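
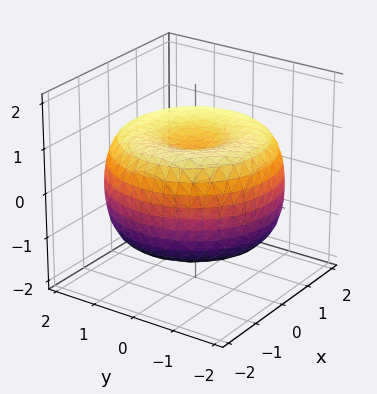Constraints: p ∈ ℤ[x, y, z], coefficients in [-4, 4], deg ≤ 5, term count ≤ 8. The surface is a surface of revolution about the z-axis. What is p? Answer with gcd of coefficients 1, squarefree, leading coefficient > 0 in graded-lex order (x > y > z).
x^4 + 2*x^2*y^2 + y^4 - 3*x^2 - 3*y^2 + 3*z^2 - 2

The degree is 4 — no degree-3 surface has this shape.
Symmetry: the surface is invariant under rotation about z: p = q(x² + y², z).
From the visible intercepts: a circular section at z = 0 has radius between 1 and 2.
These observations pin down the coefficients.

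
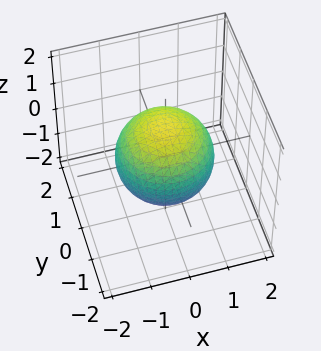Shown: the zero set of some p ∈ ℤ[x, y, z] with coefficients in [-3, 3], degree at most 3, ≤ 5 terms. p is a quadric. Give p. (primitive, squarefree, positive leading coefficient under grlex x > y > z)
2*x^2 + 2*y^2 + 2*z^2 - 3

(a) The degree is 2 — bounded and convex; a quadric.
(b) Symmetries: rotational symmetry about the z-axis ⇒ p depends on x, y only through x² + y²; mirror symmetry z ↦ −z ⇒ only even powers of z.
(c) From the visible intercepts: a circular section at z = -1 has radius between 0 and 1.
(d) These observations pin down the coefficients.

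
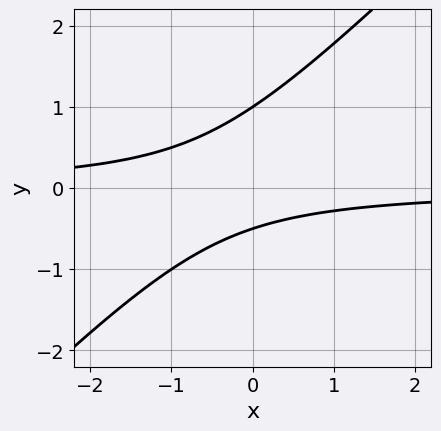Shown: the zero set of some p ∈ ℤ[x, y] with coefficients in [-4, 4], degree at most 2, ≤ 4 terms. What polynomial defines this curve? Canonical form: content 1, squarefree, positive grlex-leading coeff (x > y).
2*x*y - 2*y^2 + y + 1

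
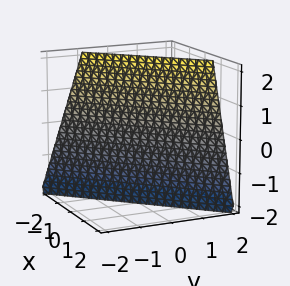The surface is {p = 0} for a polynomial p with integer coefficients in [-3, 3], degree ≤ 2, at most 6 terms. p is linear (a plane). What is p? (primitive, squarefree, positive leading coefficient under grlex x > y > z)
The degree is 1 — every cross-section is a straight line — this is a plane.
Against the integer gridlines: it meets the z-axis at z = -2 (among the integer gridlines).
The integer polynomial consistent with all of this is the stated p.

3*x - 3*y + z + 2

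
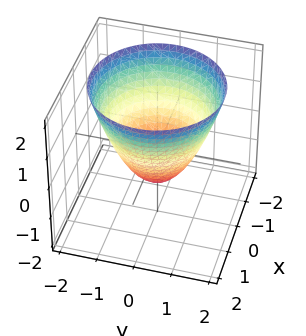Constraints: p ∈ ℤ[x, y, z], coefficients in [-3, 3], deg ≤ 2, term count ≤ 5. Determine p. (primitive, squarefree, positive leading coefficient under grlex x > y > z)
The degree is 2 — a generic line meets the surface in up to 2 points.
By symmetry, the surface is invariant under rotation about z: p = q(x² + y², z).
From the axis intercepts and sections: among the integer gridlines, it crosses the y-axis at y ∈ {-1, 1}; it meets the z-axis at z = -1 (among the integer gridlines); the x-axis gridline crossings are at x ∈ {-1, 1}.
Putting this together gives p.

x^2 + y^2 - z - 1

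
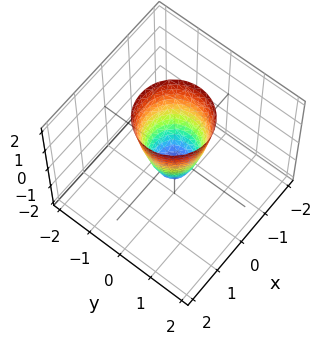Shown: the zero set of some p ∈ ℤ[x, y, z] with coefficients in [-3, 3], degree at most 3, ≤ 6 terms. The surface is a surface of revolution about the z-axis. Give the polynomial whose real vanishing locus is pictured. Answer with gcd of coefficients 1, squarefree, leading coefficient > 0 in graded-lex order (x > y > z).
First, deg p = 2.
Then, by symmetry, the z-axis is an axis of rotation, so x and y enter only as x² + y².
Then, against the integer gridlines: a circular section at z = 1 has radius between 0 and 1; one z-axis crossing is at z = -1.
Finally, solving for integer coefficients yields p as stated.

3*x^2 + 3*y^2 - z - 1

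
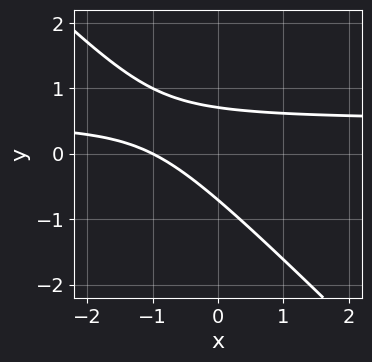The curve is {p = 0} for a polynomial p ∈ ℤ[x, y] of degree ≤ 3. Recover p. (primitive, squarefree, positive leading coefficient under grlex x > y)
2*x*y + 2*y^2 - x - 1

First, deg p = 2. The shape is more complex than any degree-1 curve.
Next, against the integer gridlines: it meets the x-axis at x = -1 (among the integer gridlines).
Finally, the integer polynomial consistent with all of this is the stated p.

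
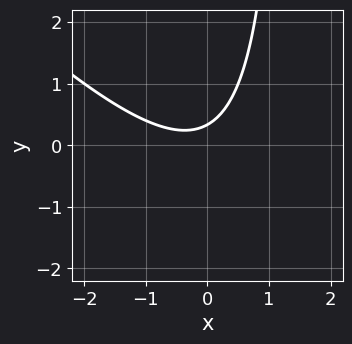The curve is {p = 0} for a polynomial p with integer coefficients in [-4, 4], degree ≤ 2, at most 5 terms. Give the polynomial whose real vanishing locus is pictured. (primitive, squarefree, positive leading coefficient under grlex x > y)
deg p = 2. No degree-1 curve has this shape.
Observable constraints: the curve avoids every integer x-axis point in the box.
Fitting integer coefficients to these (and the overall shape) gives p.

2*x^2 + 2*x*y + x - 3*y + 1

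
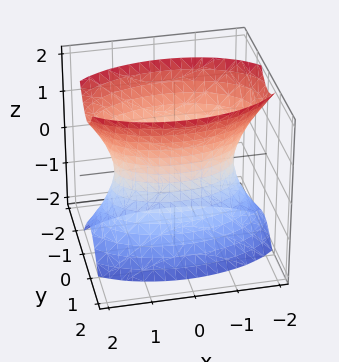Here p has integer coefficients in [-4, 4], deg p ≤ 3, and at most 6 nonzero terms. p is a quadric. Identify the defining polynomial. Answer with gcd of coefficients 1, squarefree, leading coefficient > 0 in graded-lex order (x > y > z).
x^2 + 3*y^2 - z^2 - 2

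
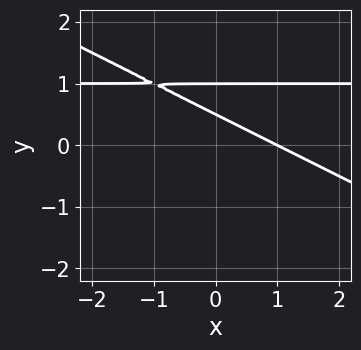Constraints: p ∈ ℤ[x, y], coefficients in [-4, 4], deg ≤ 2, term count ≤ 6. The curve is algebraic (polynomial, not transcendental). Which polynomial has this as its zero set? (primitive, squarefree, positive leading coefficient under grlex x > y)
x*y + 2*y^2 - x - 3*y + 1

1. Degree: the shape is more complex than any degree-1 curve, so deg p = 2.
2. From the axis intercepts and sections: one x-axis crossing is at x = 1; it crosses the y-axis at the gridline y = 1.
3. These observations pin down the coefficients.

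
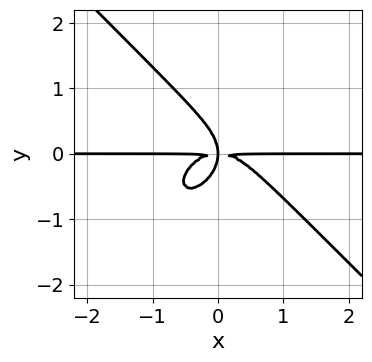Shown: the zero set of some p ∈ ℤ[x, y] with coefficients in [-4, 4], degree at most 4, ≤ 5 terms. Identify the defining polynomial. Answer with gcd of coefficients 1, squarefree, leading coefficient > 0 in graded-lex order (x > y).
x^3*y + y^4 + x*y^2

The degree is 4 — a generic line meets the curve in up to 4 points.
Checking where it meets the axes: the visible x-axis segment lies entirely on the curve.
Matching integer coefficients to the picture gives p.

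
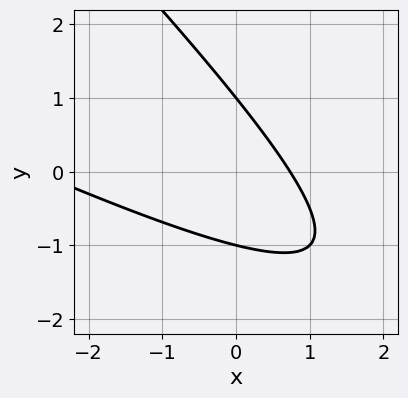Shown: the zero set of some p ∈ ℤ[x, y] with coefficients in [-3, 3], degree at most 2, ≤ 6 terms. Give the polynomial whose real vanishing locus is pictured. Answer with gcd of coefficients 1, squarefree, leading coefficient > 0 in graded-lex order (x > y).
x^2 + 3*x*y + 2*y^2 + 2*x - 2

(a) The degree is 2 — the shape is more complex than any degree-1 curve.
(b) Reading off the gridlines: the y-axis gridline crossings are at y ∈ {-1, 1}.
(c) The integer polynomial consistent with all of this is the stated p.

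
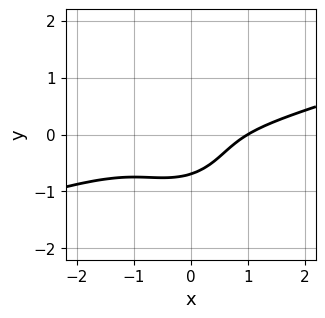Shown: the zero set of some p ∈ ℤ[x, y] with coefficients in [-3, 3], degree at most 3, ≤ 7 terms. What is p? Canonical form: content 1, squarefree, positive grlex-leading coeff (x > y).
First, deg p = 3. The shape is more complex than any degree-2 curve.
Next, against the integer gridlines: it crosses the x-axis at the gridline x = 1.
Finally, solving for integer coefficients yields p as stated.

x^3 - 3*x^2*y - 3*y^3 - 2*x*y - 1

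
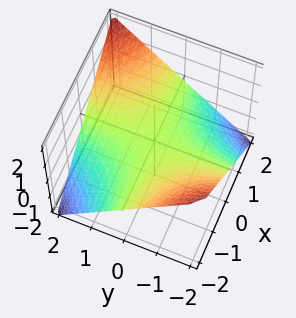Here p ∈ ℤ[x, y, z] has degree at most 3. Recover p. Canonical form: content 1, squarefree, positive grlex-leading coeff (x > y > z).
x*y - 2*z

1. deg p = 2. A hyperbolic paraboloid; a quadric.
2. Observable constraints: it meets the z-axis at z = 0 (among the integer gridlines); the visible x-axis segment lies entirely on the surface; the visible y-axis segment lies entirely on the surface.
3. Solving for integer coefficients yields p as stated.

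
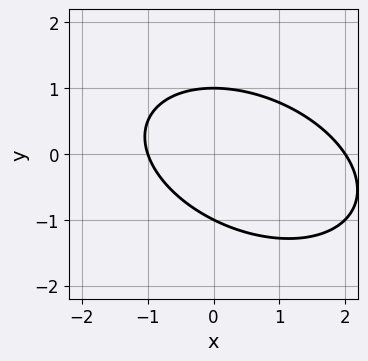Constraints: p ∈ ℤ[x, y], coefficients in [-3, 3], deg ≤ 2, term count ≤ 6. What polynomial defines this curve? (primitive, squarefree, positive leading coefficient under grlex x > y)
x^2 + x*y + 2*y^2 - x - 2

Degree: no degree-1 curve has this shape, so deg p = 2.
From the visible intercepts: the x-axis gridline crossings are at x ∈ {-1, 2}; among the integer gridlines, it crosses the y-axis at y ∈ {-1, 1}.
Putting this together gives p.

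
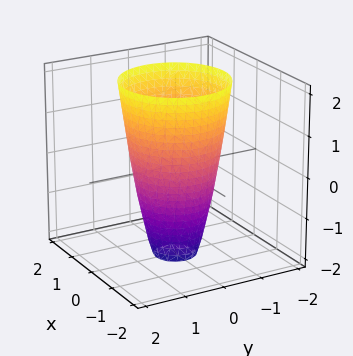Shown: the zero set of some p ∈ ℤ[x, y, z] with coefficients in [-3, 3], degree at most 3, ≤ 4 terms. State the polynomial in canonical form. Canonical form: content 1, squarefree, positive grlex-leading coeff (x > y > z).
3*x^2 + 3*y^2 - z - 3

First, the degree is 2 — a generic line meets the surface in up to 2 points.
Next, symmetries: every cross-section ⟂ z is a circle, so x, y appear only via x² + y².
Then, from the axis intercepts and sections: the x-axis gridline crossings are at x ∈ {-1, 1}; among the integer gridlines, it crosses the y-axis at y ∈ {-1, 1}; the surface avoids every integer z-axis point in the box.
Finally, putting this together gives p.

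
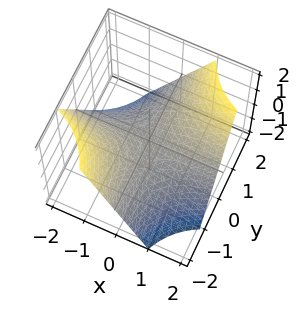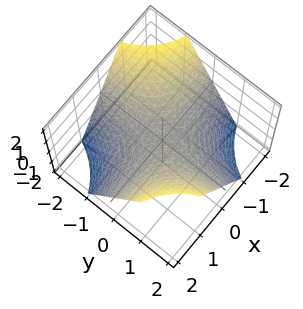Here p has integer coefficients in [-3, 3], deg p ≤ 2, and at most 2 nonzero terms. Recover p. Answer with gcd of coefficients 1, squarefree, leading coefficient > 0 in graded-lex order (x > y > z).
First, the degree is 2 — a saddle surface; a quadric.
Next, reading off the gridlines: every point of the x-axis in the box is on the surface; every point of the y-axis in the box is on the surface.
Finally, these observations pin down the coefficients.

x*y - z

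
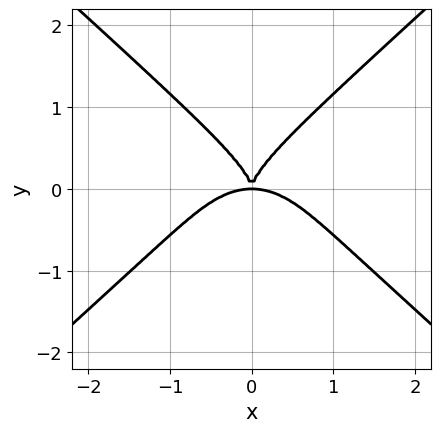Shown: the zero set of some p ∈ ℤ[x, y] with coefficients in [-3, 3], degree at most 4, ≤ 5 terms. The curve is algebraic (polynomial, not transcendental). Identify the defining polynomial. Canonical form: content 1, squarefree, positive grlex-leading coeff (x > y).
2*x^4 - 3*y^4 + 3*x^2*y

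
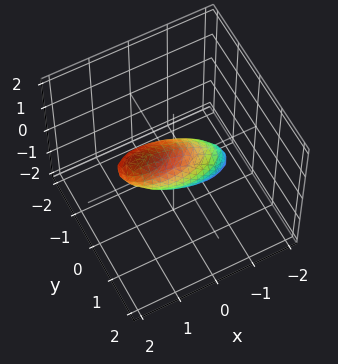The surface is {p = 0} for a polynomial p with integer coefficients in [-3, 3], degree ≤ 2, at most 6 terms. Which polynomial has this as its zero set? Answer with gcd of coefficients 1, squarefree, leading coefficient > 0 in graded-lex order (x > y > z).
(a) Degree: no degree-1 surface has this shape, so deg p = 2.
(b) From the visible intercepts: the x-axis gridline crossings are at x ∈ {-1, 1}.
(c) Putting this together gives p.

x^2 - 2*x*z + 3*y^2 + 2*z^2 - 1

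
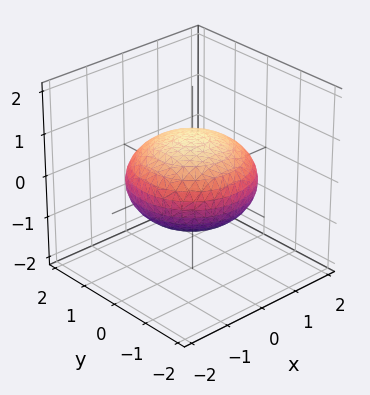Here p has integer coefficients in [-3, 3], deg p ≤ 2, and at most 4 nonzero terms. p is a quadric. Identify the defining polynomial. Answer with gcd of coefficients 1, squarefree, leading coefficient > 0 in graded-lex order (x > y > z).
x^2 + y^2 + 2*z^2 - 2

First, the degree is 2 — a closed, bounded, convex surface; a quadric.
Then, symmetries: mirror symmetry z ↦ −z ⇒ only even powers of z; every cross-section ⟂ z is a circle, so x, y appear only via x² + y².
Next, from the axis intercepts and sections: a circular section at z = 0 has radius between 1 and 2; among the integer gridlines, it crosses the z-axis at z ∈ {-1, 1}.
Finally, solving for integer coefficients yields p as stated.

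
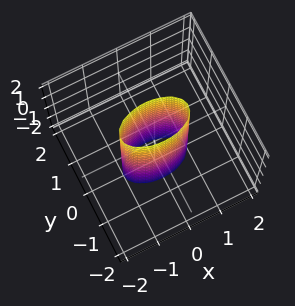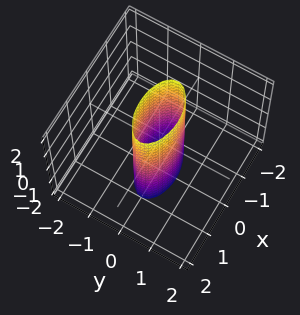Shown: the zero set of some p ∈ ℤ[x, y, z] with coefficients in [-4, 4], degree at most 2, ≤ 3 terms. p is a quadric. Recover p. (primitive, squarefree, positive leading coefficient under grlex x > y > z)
The degree is 2 — a cylinder; a quadric.
Symmetries: mirror symmetry z ↦ −z ⇒ only even powers of z; mirror symmetry x ↦ −x ⇒ only even powers of x; mirror symmetry y ↦ −y ⇒ only even powers of y.
Against the integer gridlines: among the integer gridlines, it crosses the x-axis at x ∈ {-1, 1}; the surface avoids every integer z-axis point in the box.
Solving for integer coefficients yields p as stated.

x^2 + 3*y^2 - 1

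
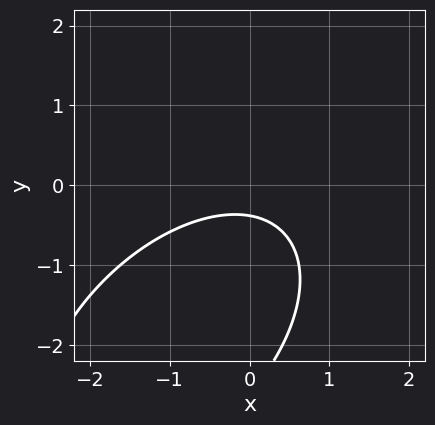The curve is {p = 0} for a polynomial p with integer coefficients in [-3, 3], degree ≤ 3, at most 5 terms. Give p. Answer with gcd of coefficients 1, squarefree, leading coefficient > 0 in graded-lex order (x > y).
x^2 - x*y + y^2 + 3*y + 1

1. The degree is 2 — a generic line meets the curve in up to 2 points.
2. From the visible intercepts: the curve avoids every integer x-axis point in the box.
3. Matching integer coefficients to the picture gives p.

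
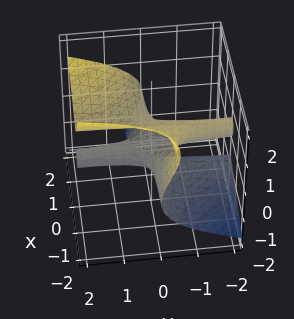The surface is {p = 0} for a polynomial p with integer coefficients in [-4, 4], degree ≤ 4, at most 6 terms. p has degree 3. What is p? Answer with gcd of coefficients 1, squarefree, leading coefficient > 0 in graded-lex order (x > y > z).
2*x^2*y - 2*x*z^2 - 2*z^3 + z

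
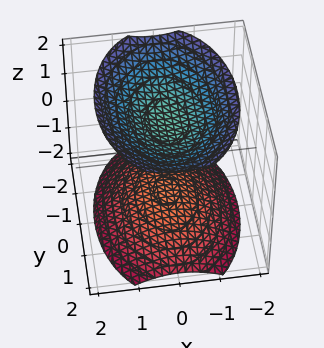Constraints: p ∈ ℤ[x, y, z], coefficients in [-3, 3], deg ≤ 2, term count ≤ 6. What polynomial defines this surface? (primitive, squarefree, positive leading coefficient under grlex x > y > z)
1. The picture has 2 separate pieces.
2. The degree is 2 — two sheets facing apart; a quadric.
3. Symmetries: mirror symmetry z ↦ −z ⇒ only even powers of z; mirror symmetry y ↦ −y ⇒ only even powers of y; it's symmetric under x → −x, forcing even powers of x.
4. Against the integer gridlines: no x-intercept at any integer in the box; the surface avoids every integer y-axis point in the box.
5. These observations pin down the coefficients.

2*x^2 + y^2 - 2*z^2 + 3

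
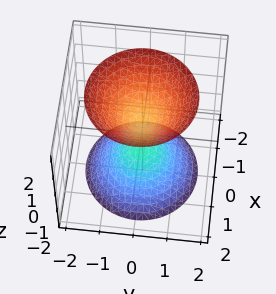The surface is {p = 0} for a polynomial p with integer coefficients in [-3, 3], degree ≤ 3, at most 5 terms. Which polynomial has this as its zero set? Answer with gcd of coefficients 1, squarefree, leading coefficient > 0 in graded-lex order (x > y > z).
3*x^2 + 3*y^2 - 2*z^2 + 1

First, there are 2 components.
Then, deg p = 2.
Then, symmetry: the surface is invariant under rotation about z: p = q(x² + y², z).
Next, reading off the gridlines: the surface avoids every integer x-axis point in the box; a circular section at z = 2 has radius between 1 and 2.
Finally, putting this together gives p.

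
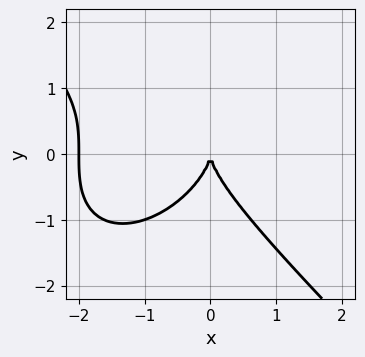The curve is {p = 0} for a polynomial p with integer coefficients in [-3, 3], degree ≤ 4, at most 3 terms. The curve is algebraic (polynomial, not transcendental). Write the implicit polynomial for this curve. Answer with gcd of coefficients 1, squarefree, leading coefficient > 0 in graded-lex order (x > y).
1. deg p = 3.
2. Reading off the gridlines: it crosses the y-axis at the gridline y = 0; among the integer gridlines, it crosses the x-axis at x ∈ {-2, 0}.
3. Together with the visible shape, these determine p as stated.

x^3 + y^3 + 2*x^2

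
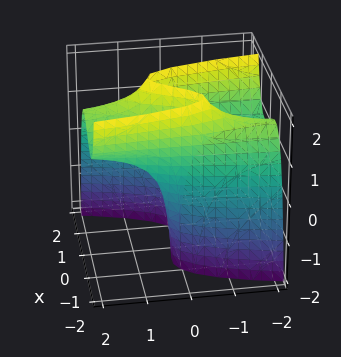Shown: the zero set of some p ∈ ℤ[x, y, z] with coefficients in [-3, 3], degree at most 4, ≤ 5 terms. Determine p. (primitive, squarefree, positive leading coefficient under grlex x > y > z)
1. Degree: the shape is more complex than any degree-2 surface, so deg p = 3.
2. Reading off the gridlines: the x-axis gridline crossings are at x ∈ {-1, 0, 1}; every point of the z-axis in the box is on the surface; it crosses the y-axis at the gridline y = 0.
3. Fitting integer coefficients to these (and the overall shape) gives p.

3*x^3 + 2*y*z - 3*x - 2*y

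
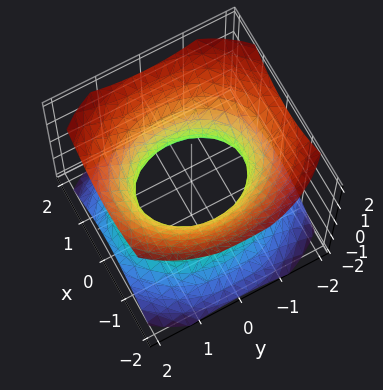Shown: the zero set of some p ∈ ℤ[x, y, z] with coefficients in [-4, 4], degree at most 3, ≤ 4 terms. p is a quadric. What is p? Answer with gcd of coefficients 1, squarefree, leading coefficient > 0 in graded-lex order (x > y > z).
(a) The degree is 2 — one connected sheet with a waist; a quadric.
(b) Symmetries: it's symmetric under z → −z, forcing even powers of z; it's symmetric under x → −x, forcing even powers of x; mirror symmetry y ↦ −y ⇒ only even powers of y.
(c) Reading off the gridlines: among the integer gridlines, it crosses the x-axis at x ∈ {-1, 1}; no z-intercept at any integer in the box.
(d) Matching integer coefficients to the picture gives p.

3*x^2 + 2*y^2 - 3*z^2 - 3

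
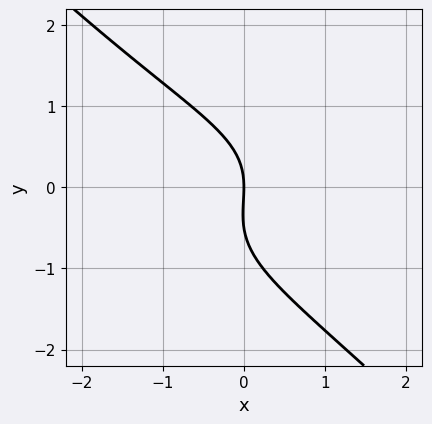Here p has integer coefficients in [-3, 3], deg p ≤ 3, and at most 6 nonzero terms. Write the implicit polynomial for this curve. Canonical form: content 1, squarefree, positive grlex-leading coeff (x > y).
x^2*y - x*y^2 - 2*y^3 - y^2 - 3*x

Degree: no degree-2 curve has this shape, so deg p = 3.
Against the integer gridlines: it meets the x-axis at x = 0 (among the integer gridlines); it meets the y-axis at y = 0 (among the integer gridlines).
Fitting integer coefficients to these (and the overall shape) gives p.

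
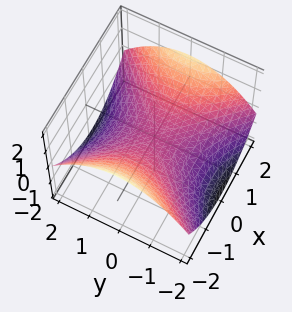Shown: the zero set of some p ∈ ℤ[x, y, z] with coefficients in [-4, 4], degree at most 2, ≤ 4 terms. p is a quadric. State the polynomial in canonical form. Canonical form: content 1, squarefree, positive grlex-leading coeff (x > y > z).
x^2 - y^2 - 3*z

First, deg p = 2. A saddle surface; a quadric.
Next, symmetries: it's symmetric under y → −y, forcing even powers of y; it's symmetric under x → −x, forcing even powers of x.
Next, reading off the gridlines: it meets the z-axis at z = 0 (among the integer gridlines); it crosses the y-axis at the gridline y = 0; it crosses the x-axis at the gridline x = 0.
Finally, together with the visible shape, these determine p as stated.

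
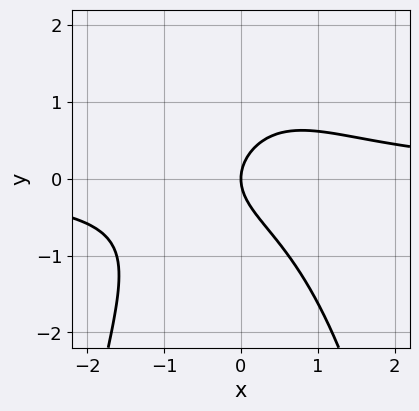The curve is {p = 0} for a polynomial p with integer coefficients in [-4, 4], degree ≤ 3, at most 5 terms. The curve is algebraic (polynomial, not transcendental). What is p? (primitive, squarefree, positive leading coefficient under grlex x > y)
Degree: the shape is more complex than any degree-2 curve, so deg p = 3.
Reading off the gridlines: one y-axis crossing is at y = 0; it meets the x-axis at x = 0 (among the integer gridlines).
Matching integer coefficients to the picture gives p.

x^2*y + y^2 - x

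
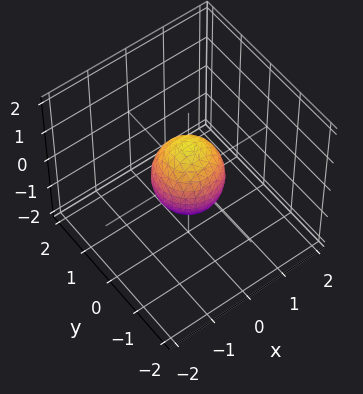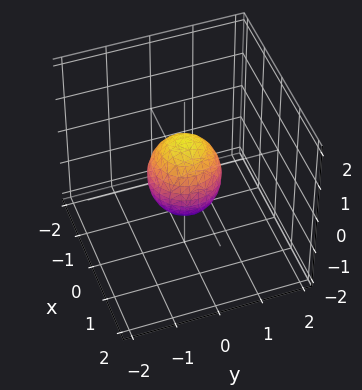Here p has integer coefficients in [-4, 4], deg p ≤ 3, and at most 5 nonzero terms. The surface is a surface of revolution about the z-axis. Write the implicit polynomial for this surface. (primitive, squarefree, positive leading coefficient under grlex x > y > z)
(a) deg p = 2. A generic line meets the surface in up to 2 points.
(b) By symmetry, the z-axis is an axis of rotation, so x and y enter only as x² + y².
(c) From the axis intercepts and sections: the z-axis gridline crossings are at z ∈ {-1, 1}; a circular section at z = 0 has radius between 0 and 1.
(d) The integer polynomial consistent with all of this is the stated p.

3*x^2 + 3*y^2 + 2*z^2 - 2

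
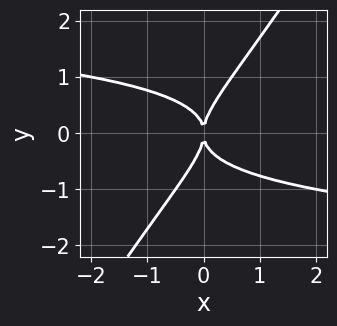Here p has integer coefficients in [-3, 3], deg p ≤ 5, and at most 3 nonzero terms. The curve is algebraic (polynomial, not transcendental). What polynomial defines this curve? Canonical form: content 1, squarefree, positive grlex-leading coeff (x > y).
3*x*y^3 - 2*y^4 + 2*x^2

First, the degree is 4 — the shape is more complex than any degree-3 curve.
Then, checking where it meets the axes: it crosses the y-axis at the gridline y = 0; it crosses the x-axis at the gridline x = 0.
Finally, together with the visible shape, these determine p as stated.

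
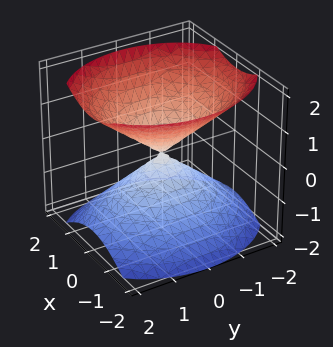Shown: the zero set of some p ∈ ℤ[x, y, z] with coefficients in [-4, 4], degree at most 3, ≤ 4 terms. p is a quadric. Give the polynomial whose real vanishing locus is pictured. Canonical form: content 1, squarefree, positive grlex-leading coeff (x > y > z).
3*x^2 + 2*y^2 - 3*z^2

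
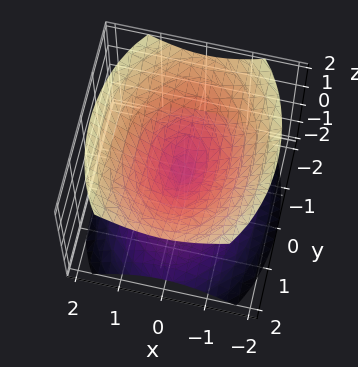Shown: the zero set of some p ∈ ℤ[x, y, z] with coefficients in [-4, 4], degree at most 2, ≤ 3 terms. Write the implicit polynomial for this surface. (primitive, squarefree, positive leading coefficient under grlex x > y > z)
2*x^2 + y^2 - 2*z^2

First, there are 2 components.
Then, degree: a double cone through the origin; a quadric, so deg p = 2.
Then, symmetries: mirror symmetry z ↦ −z ⇒ only even powers of z; the y ↦ −y reflection is a symmetry, so y appears only in even powers; it's symmetric under x → −x, forcing even powers of x.
Then, from the visible intercepts: it crosses the x-axis at the gridline x = 0; it crosses the z-axis at the gridline z = 0; it meets the y-axis at y = 0 (among the integer gridlines).
Finally, together with the visible shape, these determine p as stated.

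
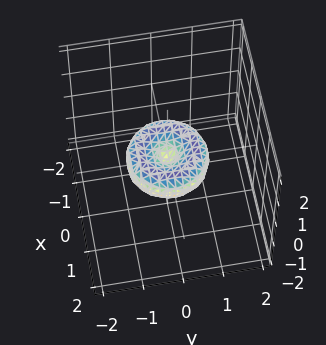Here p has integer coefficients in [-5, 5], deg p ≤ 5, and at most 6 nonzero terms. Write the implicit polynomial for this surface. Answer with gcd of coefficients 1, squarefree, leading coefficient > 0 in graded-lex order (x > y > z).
2*x^4 + 4*x^2*y^2 + 2*y^4 - 2*x^2 - 2*y^2 + 3*z^2

(a) The degree is 4 — the shape is more complex than any degree-3 surface.
(b) Symmetry: the surface is invariant under rotation about z: p = q(x² + y², z).
(c) Against the integer gridlines: the x-axis gridline crossings are at x ∈ {-1, 0, 1}; one z-axis crossing is at z = 0; among the integer gridlines, it crosses the y-axis at y ∈ {-1, 0, 1}.
(d) Solving for integer coefficients yields p as stated.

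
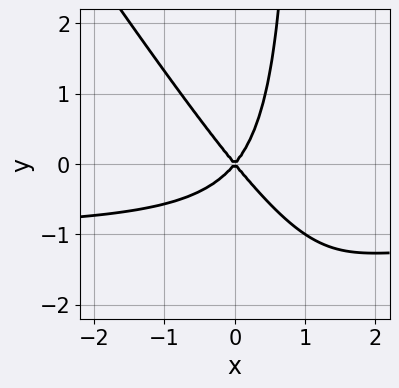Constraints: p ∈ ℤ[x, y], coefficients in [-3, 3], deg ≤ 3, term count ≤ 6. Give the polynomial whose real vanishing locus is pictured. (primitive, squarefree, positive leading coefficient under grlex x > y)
3*x^2*y + 2*x*y^2 + 3*x^2 - 2*y^2

First, degree: no degree-2 curve has this shape, so deg p = 3.
Then, checking where it meets the axes: it meets the y-axis at y = 0 (among the integer gridlines); it crosses the x-axis at the gridline x = 0.
Finally, together with the visible shape, these determine p as stated.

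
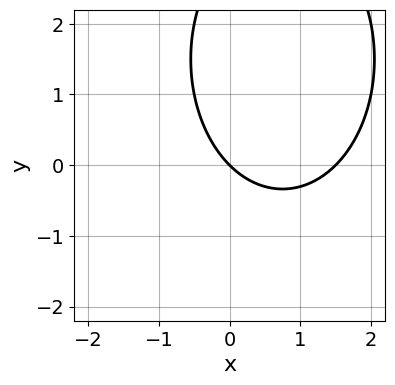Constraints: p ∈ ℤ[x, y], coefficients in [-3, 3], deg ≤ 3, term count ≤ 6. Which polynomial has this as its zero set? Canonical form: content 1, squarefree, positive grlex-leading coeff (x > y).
2*x^2 + y^2 - 3*x - 3*y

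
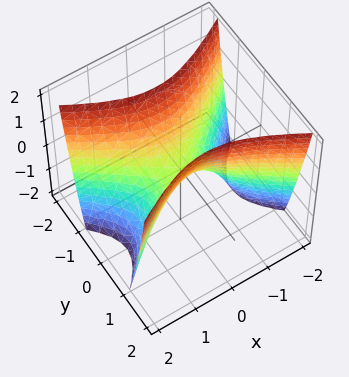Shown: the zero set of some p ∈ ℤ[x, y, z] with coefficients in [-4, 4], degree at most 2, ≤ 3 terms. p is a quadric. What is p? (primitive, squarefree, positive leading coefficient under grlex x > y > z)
1. deg p = 2.
2. Symmetries: mirror symmetry x ↦ −x ⇒ only even powers of x; mirror symmetry y ↦ −y ⇒ only even powers of y.
3. Observable constraints: one z-axis crossing is at z = 0; it crosses the x-axis at the gridline x = 0; one y-axis crossing is at y = 0.
4. Assembling these constraints gives the stated polynomial.

x^2 - 2*y^2 + z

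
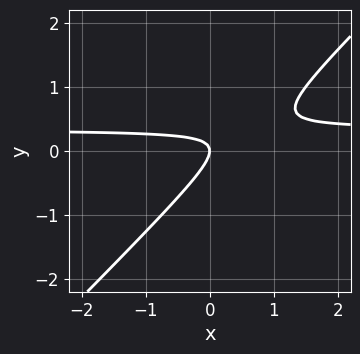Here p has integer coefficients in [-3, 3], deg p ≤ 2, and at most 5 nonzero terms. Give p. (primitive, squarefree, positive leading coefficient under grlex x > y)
3*x*y - 3*y^2 - x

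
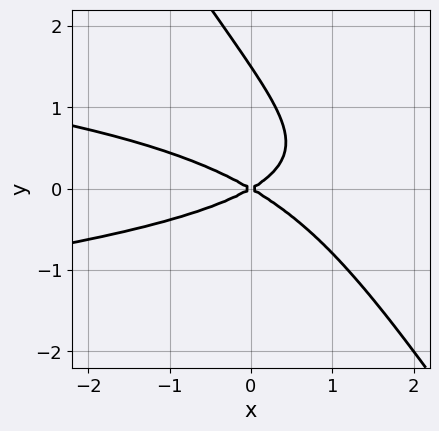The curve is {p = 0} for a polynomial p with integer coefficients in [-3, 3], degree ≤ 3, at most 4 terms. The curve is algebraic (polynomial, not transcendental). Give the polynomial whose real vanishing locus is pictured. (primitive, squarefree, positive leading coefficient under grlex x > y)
The degree is 3 — a generic line meets the curve in up to 3 points.
From the visible intercepts: one x-axis crossing is at x = 0; one y-axis crossing is at y = 0.
Fitting integer coefficients to these (and the overall shape) gives p.

3*x*y^2 + 2*y^3 + x^2 - 3*y^2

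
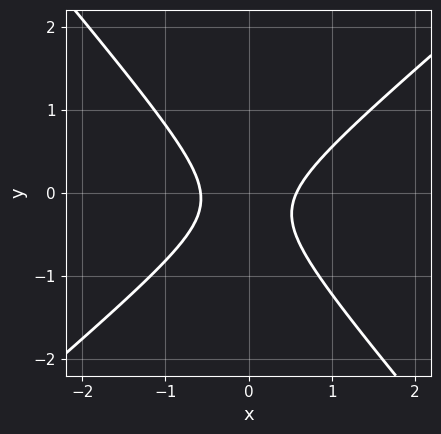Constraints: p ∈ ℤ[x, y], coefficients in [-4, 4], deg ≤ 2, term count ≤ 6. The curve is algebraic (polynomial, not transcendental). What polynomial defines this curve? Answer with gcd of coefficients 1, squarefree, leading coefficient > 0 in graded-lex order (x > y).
deg p = 2.
From the visible intercepts: no y-intercept at any integer in the box.
The integer polynomial consistent with all of this is the stated p.

3*x^2 - x*y - 3*y^2 - y - 1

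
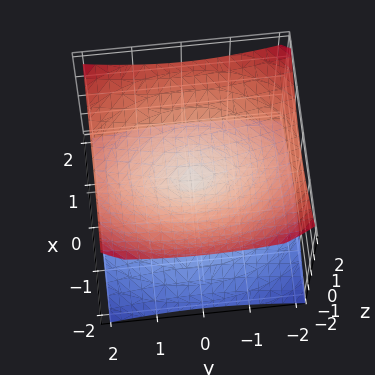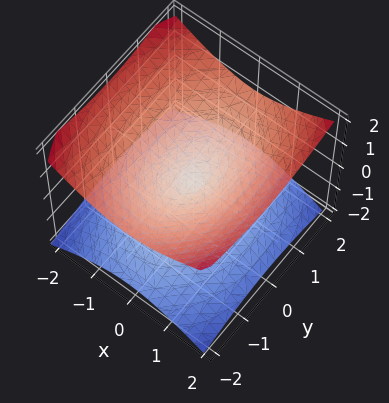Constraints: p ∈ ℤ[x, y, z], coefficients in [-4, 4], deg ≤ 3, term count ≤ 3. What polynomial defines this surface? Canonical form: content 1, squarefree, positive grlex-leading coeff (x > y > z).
The degree is 2 — a double cone through the origin; a quadric.
Symmetries: mirror symmetry z ↦ −z ⇒ only even powers of z; the y ↦ −y reflection is a symmetry, so y appears only in even powers; it's symmetric under x → −x, forcing even powers of x.
Reading off the gridlines: it meets the z-axis at z = 0 (among the integer gridlines); it crosses the x-axis at the gridline x = 0; one y-axis crossing is at y = 0.
Fitting integer coefficients to these (and the overall shape) gives p.

2*x^2 + y^2 - 3*z^2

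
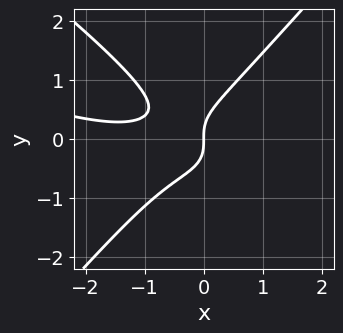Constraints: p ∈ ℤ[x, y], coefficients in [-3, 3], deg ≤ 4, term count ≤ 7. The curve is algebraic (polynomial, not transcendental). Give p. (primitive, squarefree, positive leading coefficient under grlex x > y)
First, degree: the shape is more complex than any degree-2 curve, so deg p = 3.
Next, checking where it meets the axes: it meets the y-axis at y = 0 (among the integer gridlines); one x-axis crossing is at x = 0.
Finally, matching integer coefficients to the picture gives p.

x^3 + 3*x^2*y - 3*y^3 + 2*x^2 + 2*x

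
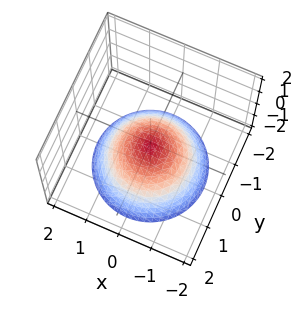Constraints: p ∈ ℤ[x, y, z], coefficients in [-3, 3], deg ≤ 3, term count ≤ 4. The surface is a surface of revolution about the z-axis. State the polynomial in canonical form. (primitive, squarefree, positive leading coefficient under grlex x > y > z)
2*x^2 + 2*y^2 + 3*z + 1

1. Degree: no degree-1 surface has this shape, so deg p = 2.
2. Symmetry: the z-axis is an axis of rotation, so x and y enter only as x² + y².
3. Observable constraints: it misses every integer gridline on the y-axis; the surface avoids every integer x-axis point in the box.
4. These observations pin down the coefficients.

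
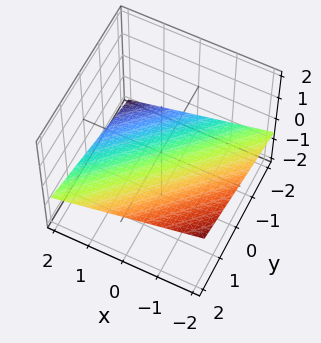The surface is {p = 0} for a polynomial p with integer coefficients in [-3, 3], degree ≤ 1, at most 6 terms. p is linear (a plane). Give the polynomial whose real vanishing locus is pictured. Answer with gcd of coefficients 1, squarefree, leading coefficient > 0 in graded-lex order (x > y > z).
x - y + 3*z + 2

First, the degree is 1 — every cross-section is a straight line — this is a plane.
Next, observable constraints: it crosses the x-axis at the gridline x = -2; one y-axis crossing is at y = 2.
Finally, these observations pin down the coefficients.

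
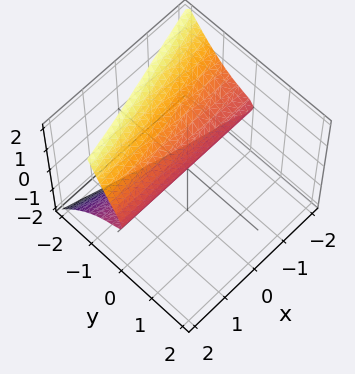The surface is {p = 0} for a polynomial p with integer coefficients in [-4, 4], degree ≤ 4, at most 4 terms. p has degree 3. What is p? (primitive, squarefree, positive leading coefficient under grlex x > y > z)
First, the degree is 3 — a generic line meets the surface in up to 3 points.
Next, checking where it meets the axes: it meets the z-axis at z = 0 (among the integer gridlines); it crosses the y-axis at the gridline y = 0; every point of the x-axis in the box is on the surface.
Finally, together with the visible shape, these determine p as stated.

2*x*y*z + 3*y^3 + 3*z^2 + 2*y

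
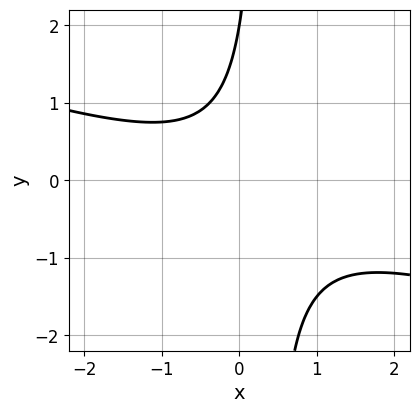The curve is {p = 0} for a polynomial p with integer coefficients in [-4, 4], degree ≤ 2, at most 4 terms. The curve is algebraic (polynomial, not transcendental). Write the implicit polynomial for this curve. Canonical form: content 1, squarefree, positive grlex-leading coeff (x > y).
x^2 + 3*x*y - y + 2

deg p = 2.
Checking where it meets the axes: no x-intercept at any integer in the box; it meets the y-axis at y = 2 (among the integer gridlines).
Fitting integer coefficients to these (and the overall shape) gives p.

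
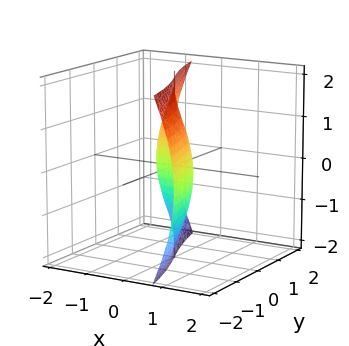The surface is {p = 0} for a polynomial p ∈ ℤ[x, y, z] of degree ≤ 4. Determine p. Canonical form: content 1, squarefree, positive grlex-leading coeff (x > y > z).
2*x^3 + x*z^2 + 2*y

First, deg p = 3. No degree-2 surface has this shape.
Then, from the visible intercepts: the visible z-axis segment lies entirely on the surface; it crosses the x-axis at the gridline x = 0; it meets the y-axis at y = 0 (among the integer gridlines).
Finally, putting this together gives p.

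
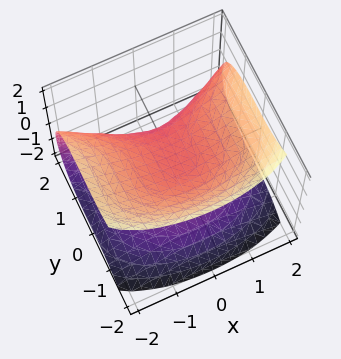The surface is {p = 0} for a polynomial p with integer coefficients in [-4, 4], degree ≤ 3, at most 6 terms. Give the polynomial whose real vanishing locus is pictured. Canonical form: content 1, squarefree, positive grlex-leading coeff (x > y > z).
y^3 - x^2 + 2*z^2 - 1

1. Degree: no degree-2 surface has this shape, so deg p = 3.
2. Observable constraints: it meets the y-axis at y = 1 (among the integer gridlines); it misses every integer gridline on the x-axis.
3. The integer polynomial consistent with all of this is the stated p.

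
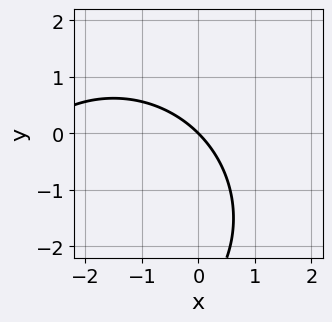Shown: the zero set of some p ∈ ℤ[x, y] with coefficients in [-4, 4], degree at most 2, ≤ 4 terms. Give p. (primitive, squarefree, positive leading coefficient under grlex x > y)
(a) deg p = 2.
(b) Checking where it meets the axes: it meets the y-axis at y = 0 (among the integer gridlines); one x-axis crossing is at x = 0.
(c) These observations pin down the coefficients.

x^2 + y^2 + 3*x + 3*y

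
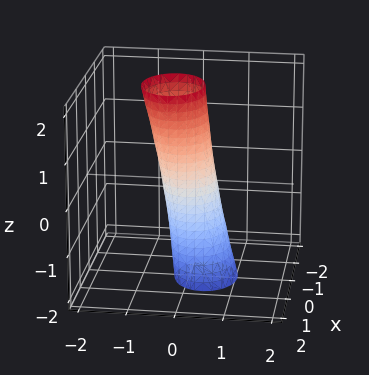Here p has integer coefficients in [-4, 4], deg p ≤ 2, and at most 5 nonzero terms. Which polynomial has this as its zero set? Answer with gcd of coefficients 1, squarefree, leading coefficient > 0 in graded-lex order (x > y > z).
2*x^2 + 3*y^2 + y*z - 1

(a) The degree is 2 — a generic line meets the surface in up to 2 points.
(b) From the visible intercepts: it misses every integer gridline on the z-axis.
(c) Putting this together gives p.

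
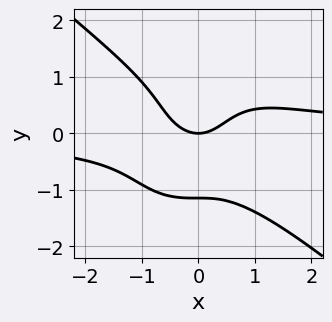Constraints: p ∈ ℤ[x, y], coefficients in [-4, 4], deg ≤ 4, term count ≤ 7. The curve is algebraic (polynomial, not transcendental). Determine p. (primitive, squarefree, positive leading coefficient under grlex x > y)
1. The degree is 4 — a generic line meets the curve in up to 4 points.
2. From the visible intercepts: it crosses the x-axis at the gridline x = 0; one y-axis crossing is at y = 0.
3. Solving for integer coefficients yields p as stated.

3*x^3*y + 2*x^2*y^2 + 2*y^4 - 3*x^2 + 3*y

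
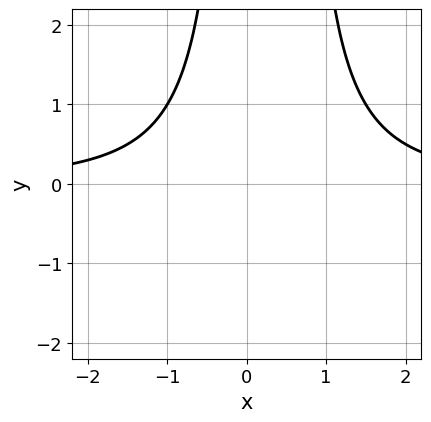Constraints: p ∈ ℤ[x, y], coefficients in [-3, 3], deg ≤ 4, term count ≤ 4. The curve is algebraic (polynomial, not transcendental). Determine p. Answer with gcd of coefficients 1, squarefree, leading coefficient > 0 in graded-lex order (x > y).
Degree: no degree-2 curve has this shape, so deg p = 3.
Against the integer gridlines: the curve avoids every integer x-axis point in the box; the curve avoids every integer y-axis point in the box.
Putting this together gives p.

2*x^2*y - x*y - 3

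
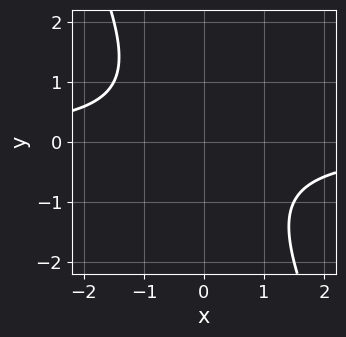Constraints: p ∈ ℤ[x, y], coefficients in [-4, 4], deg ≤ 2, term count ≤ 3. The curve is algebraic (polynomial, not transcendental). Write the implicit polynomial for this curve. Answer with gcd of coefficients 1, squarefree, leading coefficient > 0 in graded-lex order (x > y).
(a) The degree is 2 — a generic line meets the curve in up to 2 points.
(b) From the visible intercepts: it misses every integer gridline on the x-axis; no y-intercept at any integer in the box.
(c) Together with the visible shape, these determine p as stated.

2*x*y + y^2 + 2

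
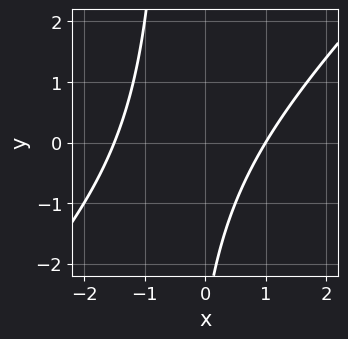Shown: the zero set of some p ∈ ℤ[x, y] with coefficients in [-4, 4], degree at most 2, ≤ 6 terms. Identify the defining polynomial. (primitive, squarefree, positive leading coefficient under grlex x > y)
2*x^2 - 2*x*y + x - y - 3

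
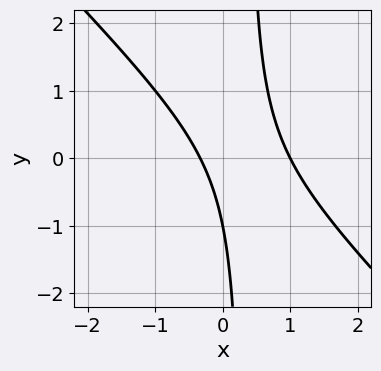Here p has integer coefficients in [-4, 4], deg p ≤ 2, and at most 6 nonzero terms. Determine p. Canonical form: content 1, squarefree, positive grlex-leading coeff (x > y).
First, the degree is 2 — no degree-1 curve has this shape.
Next, from the visible intercepts: it crosses the y-axis at the gridline y = -1; one x-axis crossing is at x = 1.
Finally, the integer polynomial consistent with all of this is the stated p.

3*x^2 + 3*x*y - 2*x - y - 1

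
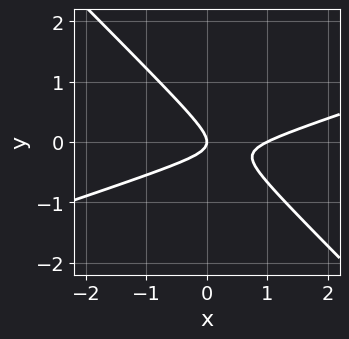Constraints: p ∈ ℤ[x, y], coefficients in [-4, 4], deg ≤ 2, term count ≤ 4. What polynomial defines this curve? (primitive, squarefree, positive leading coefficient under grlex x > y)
x^2 - 2*x*y - 3*y^2 - x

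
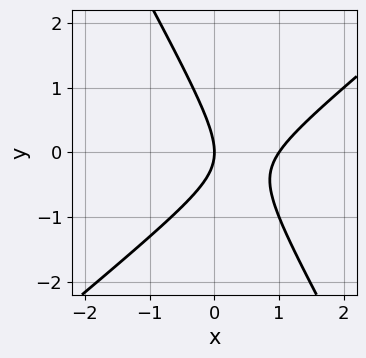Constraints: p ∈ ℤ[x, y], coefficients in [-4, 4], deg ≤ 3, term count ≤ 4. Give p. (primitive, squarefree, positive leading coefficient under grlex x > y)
3*x^2 - 2*x*y - 2*y^2 - 3*x

1. deg p = 2.
2. Observable constraints: it crosses the y-axis at the gridline y = 0; among the integer gridlines, it crosses the x-axis at x ∈ {0, 1}.
3. Solving for integer coefficients yields p as stated.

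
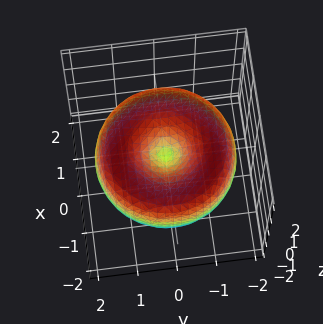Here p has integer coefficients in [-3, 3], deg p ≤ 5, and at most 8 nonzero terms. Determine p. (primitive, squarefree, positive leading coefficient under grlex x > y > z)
x^4 + 2*x^2*y^2 + y^4 - 3*x^2 - 3*y^2 + 3*z^2

First, the degree is 4 — no degree-3 surface has this shape.
Next, symmetries: every cross-section ⟂ z is a circle, so x, y appear only via x² + y².
Then, from the visible intercepts: a circular section at z = 0 has radius between 1 and 2; it crosses the y-axis at the gridline y = 0; it crosses the z-axis at the gridline z = 0.
Finally, solving for integer coefficients yields p as stated.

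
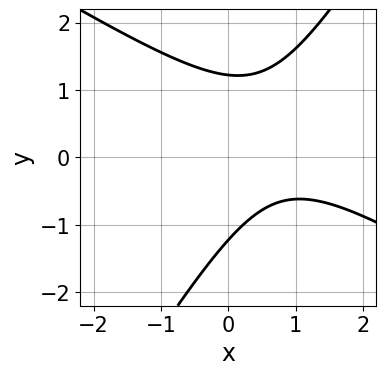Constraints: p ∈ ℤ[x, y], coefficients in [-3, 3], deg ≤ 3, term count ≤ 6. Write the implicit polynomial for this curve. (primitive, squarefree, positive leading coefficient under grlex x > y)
2*x^2 + 2*x*y - 2*y^2 - 3*x + 3

(a) deg p = 2.
(b) Checking where it meets the axes: no x-intercept at any integer in the box.
(c) Together with the visible shape, these determine p as stated.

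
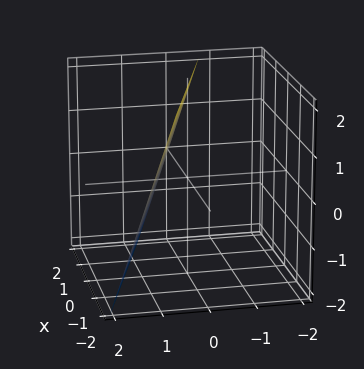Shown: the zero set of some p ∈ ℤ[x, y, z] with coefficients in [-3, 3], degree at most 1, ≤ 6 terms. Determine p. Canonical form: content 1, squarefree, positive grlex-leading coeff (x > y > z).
x + 3*y + z - 2

(a) The degree is 1 — every cross-section is a straight line — this is a plane.
(b) Reading off the gridlines: it crosses the x-axis at the gridline x = 2; it meets the z-axis at z = 2 (among the integer gridlines).
(c) Matching integer coefficients to the picture gives p.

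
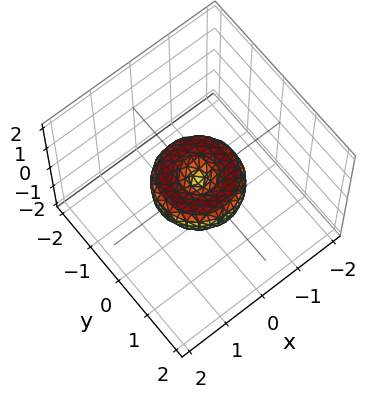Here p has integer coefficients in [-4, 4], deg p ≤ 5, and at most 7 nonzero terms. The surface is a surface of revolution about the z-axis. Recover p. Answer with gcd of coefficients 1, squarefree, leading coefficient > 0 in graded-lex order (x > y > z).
x^4 + 2*x^2*y^2 + y^4 - x^2 - y^2 + z^2

First, the degree is 4 — the shape is more complex than any degree-3 surface.
Next, symmetries: rotational symmetry about the z-axis ⇒ p depends on x, y only through x² + y².
Next, against the integer gridlines: it crosses the z-axis at the gridline z = 0; among the integer gridlines, it crosses the y-axis at y ∈ {-1, 0, 1}; the x-axis gridline crossings are at x ∈ {-1, 0, 1}; a circular section at z = 0 has radius exactly 1.
Finally, assembling these constraints gives the stated polynomial.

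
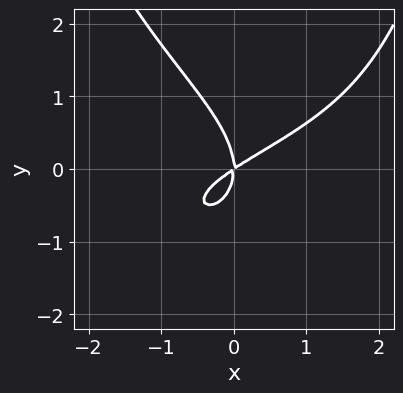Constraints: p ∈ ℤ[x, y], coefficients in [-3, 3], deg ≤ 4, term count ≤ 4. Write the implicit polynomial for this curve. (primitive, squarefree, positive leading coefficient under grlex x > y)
1. Degree: a generic line meets the curve in up to 4 points, so deg p = 4.
2. Observable constraints: it crosses the y-axis at the gridline y = 0; it meets the x-axis at x = 0 (among the integer gridlines).
3. Matching integer coefficients to the picture gives p.

x^2*y^2 - 2*y^3 + 2*x^2 - 3*x*y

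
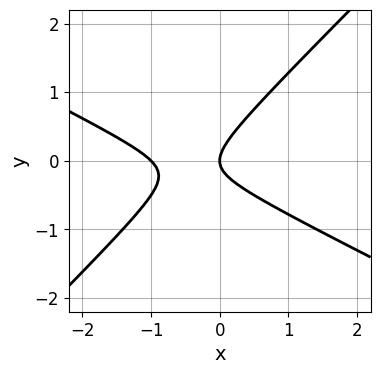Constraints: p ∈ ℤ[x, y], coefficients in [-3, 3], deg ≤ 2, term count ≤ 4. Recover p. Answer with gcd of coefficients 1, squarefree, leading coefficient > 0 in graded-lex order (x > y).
x^2 + x*y - 2*y^2 + x

1. deg p = 2. The shape is more complex than any degree-1 curve.
2. From the visible intercepts: it meets the y-axis at y = 0 (among the integer gridlines); among the integer gridlines, it crosses the x-axis at x ∈ {-1, 0}.
3. Assembling these constraints gives the stated polynomial.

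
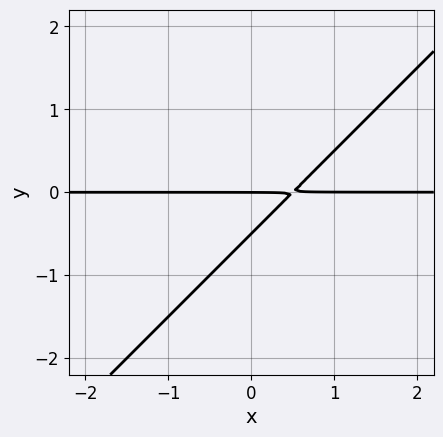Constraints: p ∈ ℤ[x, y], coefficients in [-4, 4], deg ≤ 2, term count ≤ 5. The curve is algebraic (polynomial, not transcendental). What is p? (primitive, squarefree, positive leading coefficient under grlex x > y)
2*x*y - 2*y^2 - y

First, degree: the shape is more complex than any degree-1 curve, so deg p = 2.
Then, from the visible intercepts: it meets the y-axis at y = 0 (among the integer gridlines); every point of the x-axis in the box is on the curve.
Finally, putting this together gives p.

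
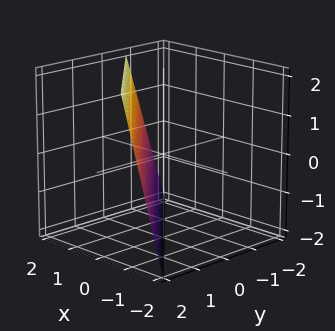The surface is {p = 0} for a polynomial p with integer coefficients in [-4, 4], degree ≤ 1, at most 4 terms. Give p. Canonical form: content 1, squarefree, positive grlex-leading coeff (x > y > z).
First, the degree is 1 — every cross-section is a straight line — this is a plane.
Then, observable constraints: one z-axis crossing is at z = -2.
Finally, solving for integer coefficients yields p as stated.

3*x + 3*y - z - 2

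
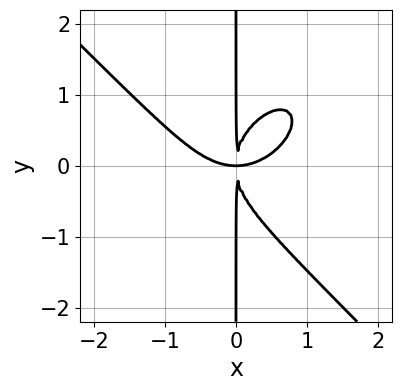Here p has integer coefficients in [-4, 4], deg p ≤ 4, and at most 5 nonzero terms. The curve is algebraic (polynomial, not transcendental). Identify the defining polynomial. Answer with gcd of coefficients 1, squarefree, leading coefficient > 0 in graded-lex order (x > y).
2*x^4 + 2*x*y^3 - 3*x^2*y

First, degree: a generic line meets the curve in up to 4 points, so deg p = 4.
Next, from the visible intercepts: the visible y-axis segment lies entirely on the curve.
Finally, fitting integer coefficients to these (and the overall shape) gives p.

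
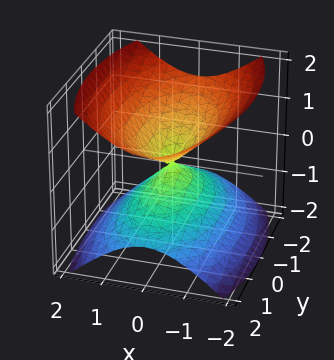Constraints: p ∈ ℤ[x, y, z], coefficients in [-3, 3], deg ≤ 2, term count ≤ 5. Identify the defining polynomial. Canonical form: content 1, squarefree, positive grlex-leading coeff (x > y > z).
3*x^2 + y^2 - 3*z^2

1. I count 2 distinct pieces.
2. The degree is 2 — a double cone through the origin; a quadric.
3. Symmetries: the y ↦ −y reflection is a symmetry, so y appears only in even powers; mirror symmetry z ↦ −z ⇒ only even powers of z; mirror symmetry x ↦ −x ⇒ only even powers of x.
4. From the visible intercepts: one x-axis crossing is at x = 0; it meets the z-axis at z = 0 (among the integer gridlines); it crosses the y-axis at the gridline y = 0.
5. Putting this together gives p.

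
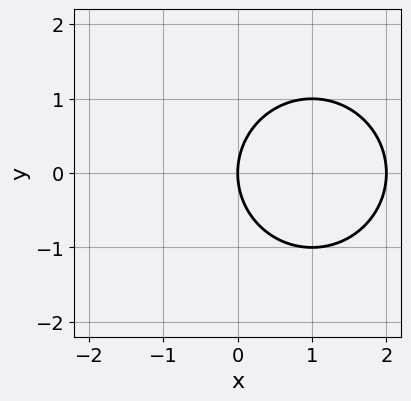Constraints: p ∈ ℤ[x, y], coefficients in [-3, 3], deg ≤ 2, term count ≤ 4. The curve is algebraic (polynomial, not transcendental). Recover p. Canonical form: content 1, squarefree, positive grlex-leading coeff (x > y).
1. The degree is 2 — no degree-1 curve has this shape.
2. Symmetries: it's symmetric under y → −y, forcing even powers of y.
3. From the visible intercepts: the x-axis gridline crossings are at x ∈ {0, 2}; it meets the y-axis at y = 0 (among the integer gridlines).
4. Putting this together gives p.

x^2 + y^2 - 2*x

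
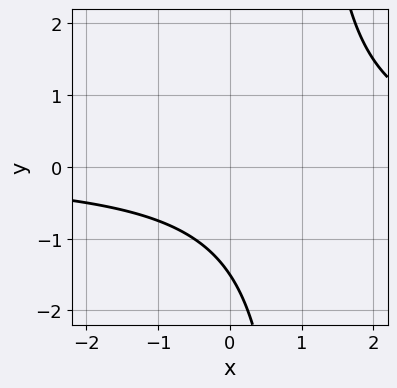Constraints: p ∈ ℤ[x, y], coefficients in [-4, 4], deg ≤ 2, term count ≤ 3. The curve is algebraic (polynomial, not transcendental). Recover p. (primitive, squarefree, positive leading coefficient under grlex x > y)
2*x*y - 2*y - 3

Degree: the shape is more complex than any degree-1 curve, so deg p = 2.
From the axis intercepts and sections: the curve avoids every integer x-axis point in the box.
Matching integer coefficients to the picture gives p.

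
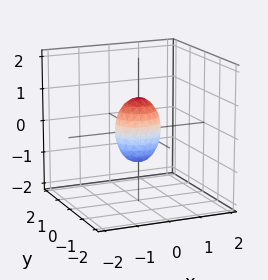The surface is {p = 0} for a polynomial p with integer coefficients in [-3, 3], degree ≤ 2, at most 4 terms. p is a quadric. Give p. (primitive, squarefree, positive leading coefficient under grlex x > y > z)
First, the degree is 2 — a closed, bounded, convex surface; a quadric.
Next, symmetries: mirror symmetry y ↦ −y ⇒ only even powers of y; the x ↦ −x reflection is a symmetry, so x appears only in even powers; the z ↦ −z reflection is a symmetry, so z appears only in even powers.
Next, from the axis intercepts and sections: the z-axis gridline crossings are at z ∈ {-1, 1}.
Finally, these observations pin down the coefficients.

2*x^2 + 3*y^2 + z^2 - 1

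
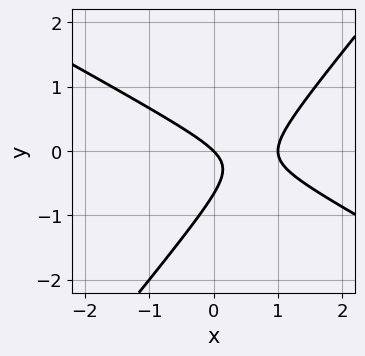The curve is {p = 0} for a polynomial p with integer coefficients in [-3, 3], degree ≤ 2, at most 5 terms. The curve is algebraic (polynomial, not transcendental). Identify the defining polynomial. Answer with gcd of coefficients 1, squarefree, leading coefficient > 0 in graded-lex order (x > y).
1. The degree is 2 — a generic line meets the curve in up to 2 points.
2. Observable constraints: the x-axis gridline crossings are at x ∈ {0, 1}; one y-axis crossing is at y = 0.
3. Assembling these constraints gives the stated polynomial.

2*x^2 + 2*x*y - 3*y^2 - 2*x - 2*y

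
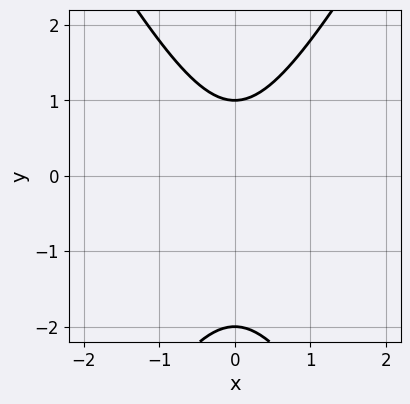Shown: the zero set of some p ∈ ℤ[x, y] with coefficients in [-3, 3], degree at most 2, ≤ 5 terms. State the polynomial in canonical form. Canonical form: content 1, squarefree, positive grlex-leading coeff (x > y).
The degree is 2 — the shape is more complex than any degree-1 curve.
Symmetries: mirror symmetry x ↦ −x ⇒ only even powers of x.
Reading off the gridlines: no x-intercept at any integer in the box; among the integer gridlines, it crosses the y-axis at y ∈ {-2, 1}.
Putting this together gives p.

3*x^2 - y^2 - y + 2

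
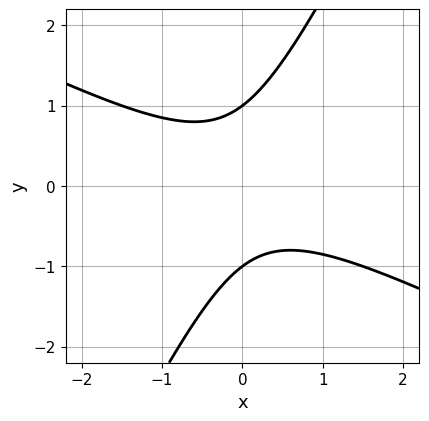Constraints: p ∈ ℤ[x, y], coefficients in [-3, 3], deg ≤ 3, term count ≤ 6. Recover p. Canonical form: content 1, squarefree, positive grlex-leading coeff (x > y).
2*x^2 + 3*x*y - 2*y^2 + 2

First, the degree is 2 — no degree-1 curve has this shape.
Then, observable constraints: it misses every integer gridline on the x-axis; among the integer gridlines, it crosses the y-axis at y ∈ {-1, 1}.
Finally, solving for integer coefficients yields p as stated.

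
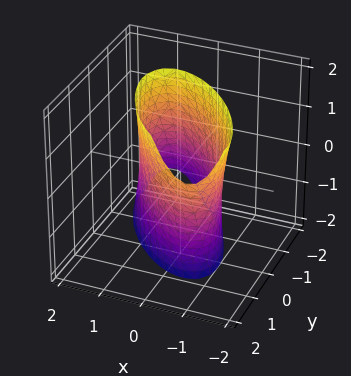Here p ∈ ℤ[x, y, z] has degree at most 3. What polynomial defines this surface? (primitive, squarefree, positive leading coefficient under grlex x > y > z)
deg p = 2. The shape is more complex than any degree-1 surface.
From the axis intercepts and sections: the surface avoids every integer z-axis point in the box; among the integer gridlines, it crosses the x-axis at x ∈ {-1, 1}.
Solving for integer coefficients yields p as stated.

3*x^2 + 3*x*y + 2*y^2 - y*z - 3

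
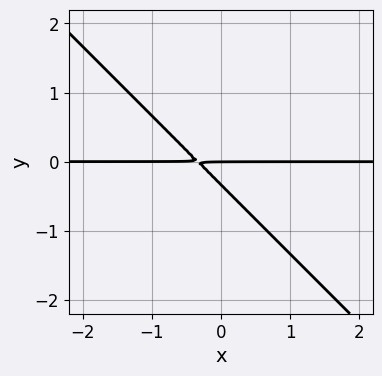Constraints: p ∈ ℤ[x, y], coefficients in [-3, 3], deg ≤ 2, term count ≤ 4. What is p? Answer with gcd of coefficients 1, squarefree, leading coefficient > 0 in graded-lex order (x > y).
Degree: the shape is more complex than any degree-1 curve, so deg p = 2.
Observable constraints: the visible x-axis segment lies entirely on the curve; it meets the y-axis at y = 0 (among the integer gridlines).
Solving for integer coefficients yields p as stated.

3*x*y + 3*y^2 + y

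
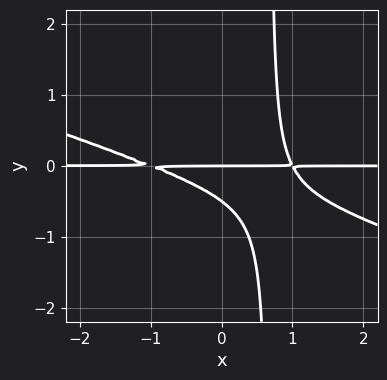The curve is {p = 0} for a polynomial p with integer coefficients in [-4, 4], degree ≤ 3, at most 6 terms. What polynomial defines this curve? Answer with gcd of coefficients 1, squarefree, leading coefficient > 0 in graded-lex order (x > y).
x^2*y + 3*x*y^2 - 2*y^2 - y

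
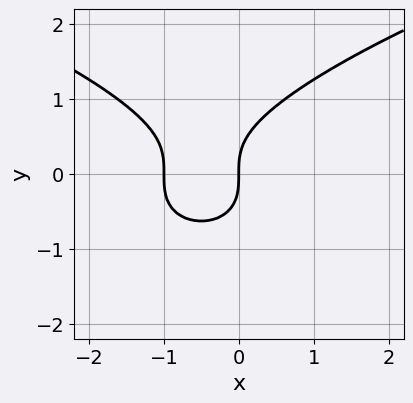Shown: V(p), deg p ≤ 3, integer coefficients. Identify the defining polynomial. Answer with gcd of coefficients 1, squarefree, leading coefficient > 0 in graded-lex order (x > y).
y^3 - x^2 - x

(a) The degree is 3 — a generic line meets the curve in up to 3 points.
(b) Reading off the gridlines: among the integer gridlines, it crosses the x-axis at x ∈ {-1, 0}; it meets the y-axis at y = 0 (among the integer gridlines).
(c) Putting this together gives p.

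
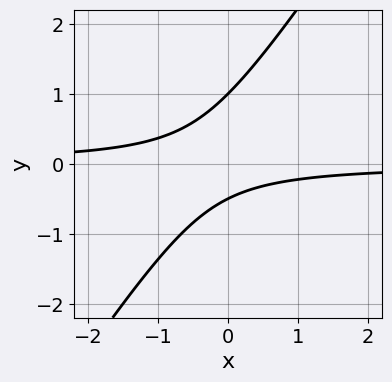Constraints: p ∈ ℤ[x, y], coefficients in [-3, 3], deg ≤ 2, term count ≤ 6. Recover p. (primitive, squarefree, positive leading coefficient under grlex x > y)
Degree: no degree-1 curve has this shape, so deg p = 2.
From the visible intercepts: it meets the y-axis at y = 1 (among the integer gridlines); the curve avoids every integer x-axis point in the box.
Fitting integer coefficients to these (and the overall shape) gives p.

3*x*y - 2*y^2 + y + 1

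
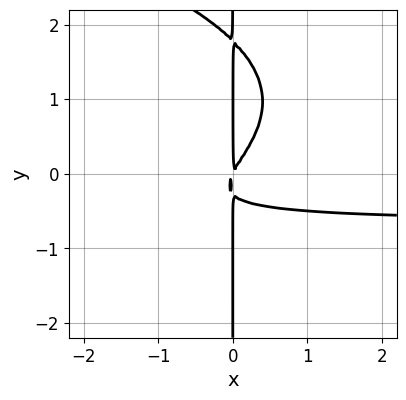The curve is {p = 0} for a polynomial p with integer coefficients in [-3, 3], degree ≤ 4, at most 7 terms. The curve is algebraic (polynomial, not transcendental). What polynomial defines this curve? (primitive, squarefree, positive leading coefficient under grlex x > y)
2*x*y^3 + 3*x^2*y - 3*x*y^2 + 2*x^2 - x*y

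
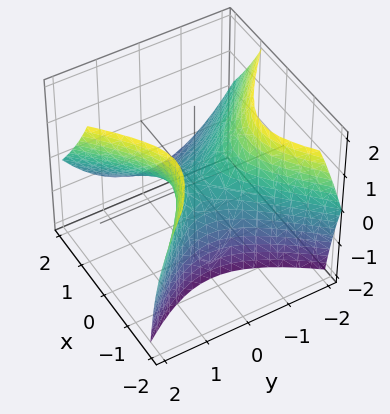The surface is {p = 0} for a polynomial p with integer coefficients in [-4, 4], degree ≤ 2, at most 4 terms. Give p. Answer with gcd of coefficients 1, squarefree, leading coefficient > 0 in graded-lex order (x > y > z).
x^2 + x*z - y^2 + z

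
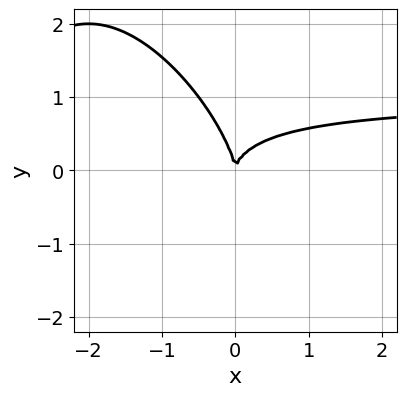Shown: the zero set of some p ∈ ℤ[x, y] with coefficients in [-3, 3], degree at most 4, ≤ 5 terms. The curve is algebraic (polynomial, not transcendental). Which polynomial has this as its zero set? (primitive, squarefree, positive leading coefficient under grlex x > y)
First, the degree is 3 — the shape is more complex than any degree-2 curve.
Then, reading off the gridlines: one y-axis crossing is at y = 0; it crosses the x-axis at the gridline x = 0.
Finally, these observations pin down the coefficients.

2*x^2*y + 2*x*y^2 + y^3 - 2*x^2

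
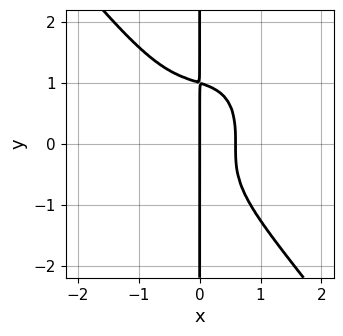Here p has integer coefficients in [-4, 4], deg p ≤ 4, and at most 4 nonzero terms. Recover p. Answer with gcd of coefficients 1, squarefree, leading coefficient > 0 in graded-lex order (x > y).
2*x^4 + x*y^3 + x^2 - x

1. The degree is 4 — no degree-3 curve has this shape.
2. From the visible intercepts: the visible y-axis segment lies entirely on the curve; one x-axis crossing is at x = 0.
3. Putting this together gives p.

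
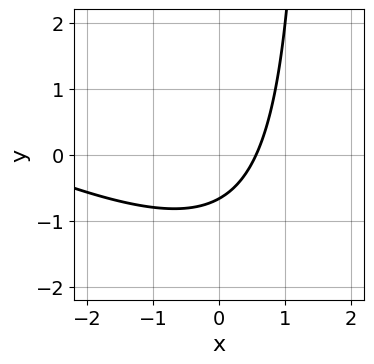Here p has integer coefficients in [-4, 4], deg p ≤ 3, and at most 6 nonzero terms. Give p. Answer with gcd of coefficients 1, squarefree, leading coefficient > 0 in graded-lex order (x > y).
x^2 + 2*x*y + 3*x - 3*y - 2

Degree: no degree-1 curve has this shape, so deg p = 2.
The integer polynomial consistent with all of this is the stated p.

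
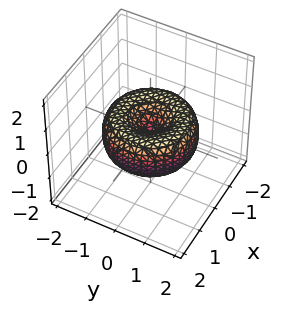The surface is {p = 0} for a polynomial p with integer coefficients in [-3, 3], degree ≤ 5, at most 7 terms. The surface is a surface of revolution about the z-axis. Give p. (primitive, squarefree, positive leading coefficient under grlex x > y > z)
First, the degree is 4 — the shape is more complex than any degree-3 surface.
Then, by symmetry, the z-axis is an axis of rotation, so x and y enter only as x² + y².
Next, from the visible intercepts: one x-axis crossing is at x = 0; a circular section at z = 0 has radius between 1 and 2.
Finally, assembling these constraints gives the stated polynomial.

x^4 + 2*x^2*y^2 + y^4 - 2*x^2 - 2*y^2 + 2*z^2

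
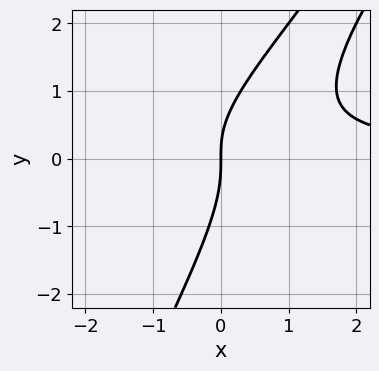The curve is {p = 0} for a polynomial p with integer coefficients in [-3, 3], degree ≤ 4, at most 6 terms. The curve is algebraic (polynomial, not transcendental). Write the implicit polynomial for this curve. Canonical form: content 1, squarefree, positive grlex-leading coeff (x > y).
2*x^2*y - 3*x*y^2 + y^3 + x*y - 2*x

deg p = 3. The shape is more complex than any degree-2 curve.
From the axis intercepts and sections: it crosses the y-axis at the gridline y = 0; one x-axis crossing is at x = 0.
Matching integer coefficients to the picture gives p.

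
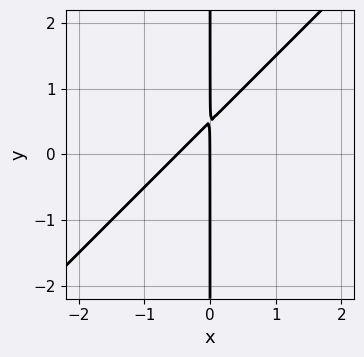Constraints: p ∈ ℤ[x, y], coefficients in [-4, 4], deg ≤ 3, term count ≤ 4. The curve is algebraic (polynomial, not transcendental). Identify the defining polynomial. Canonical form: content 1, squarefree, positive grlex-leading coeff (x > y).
2*x^2 - 2*x*y + x

First, degree: no degree-1 curve has this shape, so deg p = 2.
Then, from the visible intercepts: one x-axis crossing is at x = 0; every point of the y-axis in the box is on the curve.
Finally, together with the visible shape, these determine p as stated.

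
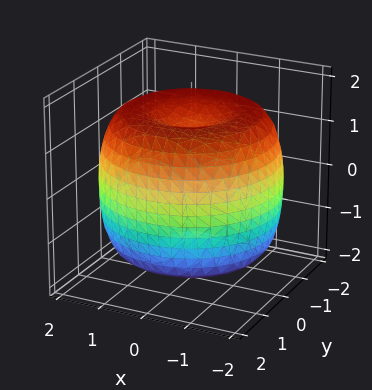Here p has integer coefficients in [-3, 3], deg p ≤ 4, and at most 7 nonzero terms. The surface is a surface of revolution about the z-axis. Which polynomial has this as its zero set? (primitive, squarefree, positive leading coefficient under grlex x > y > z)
x^4 + 2*x^2*y^2 + y^4 - 3*x^2 - 3*y^2 + 2*z^2 - 3

First, deg p = 4.
Then, symmetries: the z-axis is an axis of rotation, so x and y enter only as x² + y².
Next, from the axis intercepts and sections: a circular section at z = 1 has radius between 1 and 2.
Finally, solving for integer coefficients yields p as stated.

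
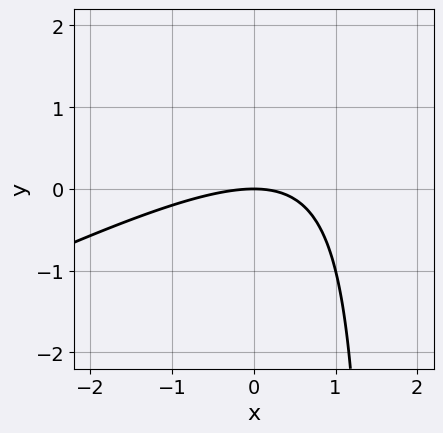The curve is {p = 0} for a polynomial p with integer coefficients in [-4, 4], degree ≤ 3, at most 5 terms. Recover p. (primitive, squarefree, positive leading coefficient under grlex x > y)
deg p = 2.
From the visible intercepts: it meets the x-axis at x = 0 (among the integer gridlines); one y-axis crossing is at y = 0.
Together with the visible shape, these determine p as stated.

x^2 - 2*x*y + 3*y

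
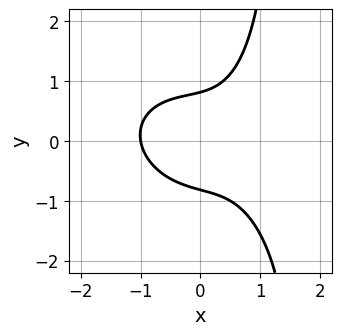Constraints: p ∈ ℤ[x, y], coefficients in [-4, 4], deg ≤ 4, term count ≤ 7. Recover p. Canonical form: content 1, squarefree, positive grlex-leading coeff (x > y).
1. deg p = 3. No degree-2 curve has this shape.
2. Against the integer gridlines: it meets the x-axis at x = -1 (among the integer gridlines).
3. Together with the visible shape, these determine p as stated.

2*x^3 + x^2*y + 2*x*y^2 - 3*y^2 + 2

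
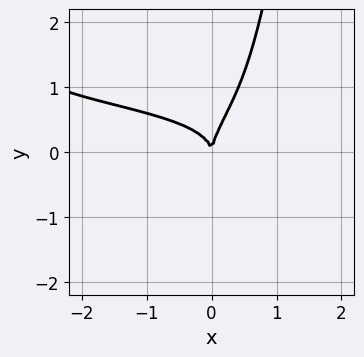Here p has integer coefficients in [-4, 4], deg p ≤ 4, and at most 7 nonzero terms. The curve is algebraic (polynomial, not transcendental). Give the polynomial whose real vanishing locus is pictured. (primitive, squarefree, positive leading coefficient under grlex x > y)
2*x^2*y^2 - 3*x^2*y + 2*x*y^2 - y^3 + 2*x^2

(a) deg p = 4. The shape is more complex than any degree-3 curve.
(b) Observable constraints: it crosses the x-axis at the gridline x = 0; one y-axis crossing is at y = 0.
(c) Matching integer coefficients to the picture gives p.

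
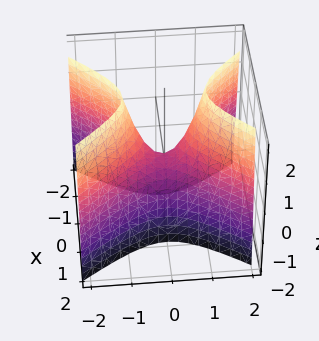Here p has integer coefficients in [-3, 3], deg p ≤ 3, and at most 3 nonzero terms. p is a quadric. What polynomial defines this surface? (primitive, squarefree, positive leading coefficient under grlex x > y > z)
(a) The degree is 2 — a hyperbolic paraboloid; a quadric.
(b) Symmetries: it's symmetric under y → −y, forcing even powers of y; mirror symmetry x ↦ −x ⇒ only even powers of x.
(c) Checking where it meets the axes: one y-axis crossing is at y = 0; it meets the z-axis at z = 0 (among the integer gridlines); it crosses the x-axis at the gridline x = 0.
(d) Solving for integer coefficients yields p as stated.

3*x^2 - 2*y^2 + z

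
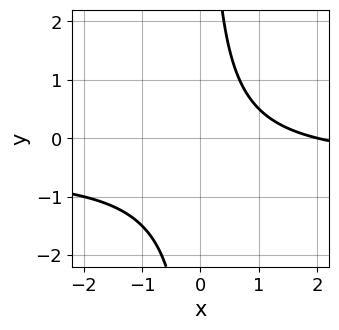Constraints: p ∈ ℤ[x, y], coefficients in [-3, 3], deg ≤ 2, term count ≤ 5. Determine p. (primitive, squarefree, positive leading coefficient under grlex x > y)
(a) The degree is 2 — the shape is more complex than any degree-1 curve.
(b) Against the integer gridlines: the curve avoids every integer y-axis point in the box; it meets the x-axis at x = 2 (among the integer gridlines).
(c) Fitting integer coefficients to these (and the overall shape) gives p.

2*x*y + x - 2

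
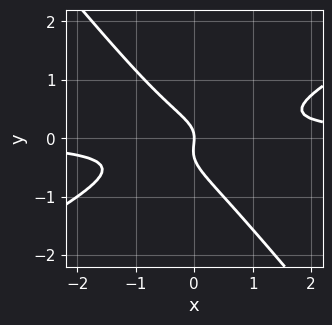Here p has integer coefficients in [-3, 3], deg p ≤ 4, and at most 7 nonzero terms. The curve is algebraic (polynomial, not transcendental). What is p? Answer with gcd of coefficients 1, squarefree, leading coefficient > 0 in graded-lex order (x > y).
2*x^2*y - 2*x*y^2 - 3*y^3 - y^2 - x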